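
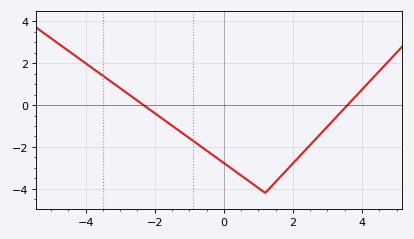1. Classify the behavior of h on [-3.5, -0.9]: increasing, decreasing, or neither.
decreasing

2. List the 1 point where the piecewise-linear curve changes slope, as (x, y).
(1.2, -4.2)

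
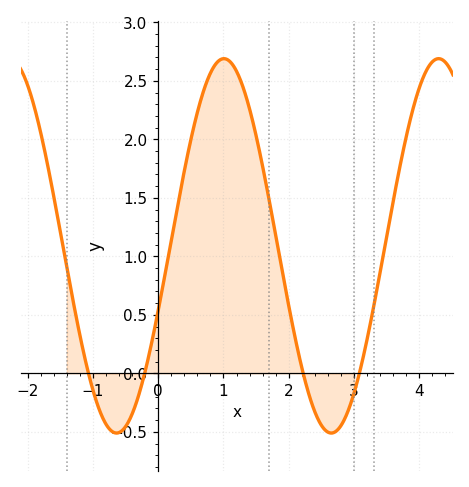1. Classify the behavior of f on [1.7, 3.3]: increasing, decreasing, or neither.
neither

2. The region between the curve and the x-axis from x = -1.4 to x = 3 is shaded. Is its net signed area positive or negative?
positive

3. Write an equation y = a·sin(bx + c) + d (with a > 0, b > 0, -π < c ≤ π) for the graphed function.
y = 1.6sin(1.9x - 0.35) + 1.09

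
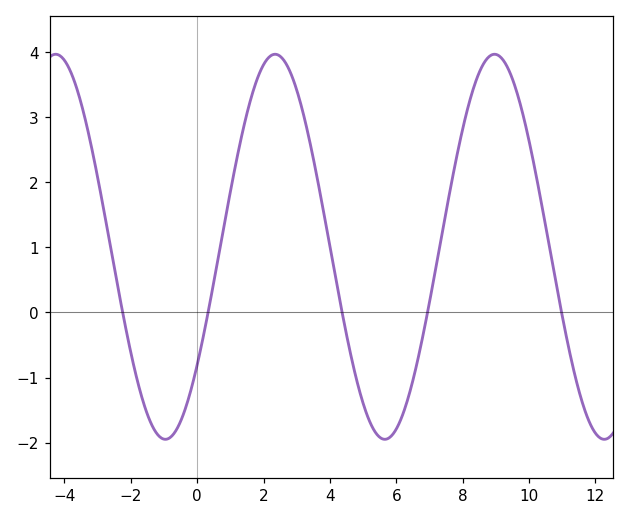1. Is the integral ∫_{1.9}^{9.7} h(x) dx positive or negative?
positive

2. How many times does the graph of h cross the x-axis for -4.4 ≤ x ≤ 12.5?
5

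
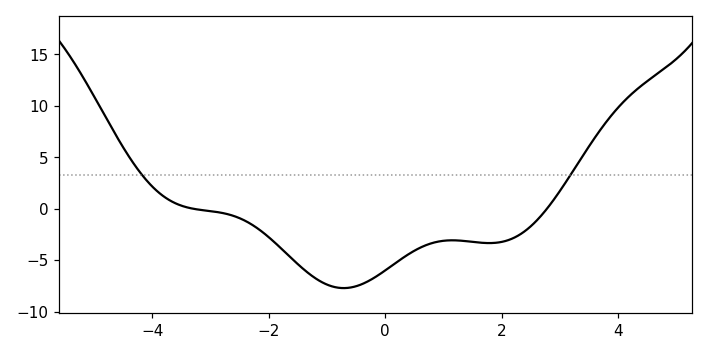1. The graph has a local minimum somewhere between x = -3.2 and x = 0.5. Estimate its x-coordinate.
-0.8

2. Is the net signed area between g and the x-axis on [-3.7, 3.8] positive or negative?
negative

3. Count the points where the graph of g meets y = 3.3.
2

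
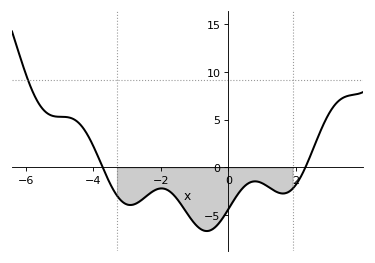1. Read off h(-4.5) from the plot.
5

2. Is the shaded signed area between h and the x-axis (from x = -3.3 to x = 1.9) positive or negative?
negative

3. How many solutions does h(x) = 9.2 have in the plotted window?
1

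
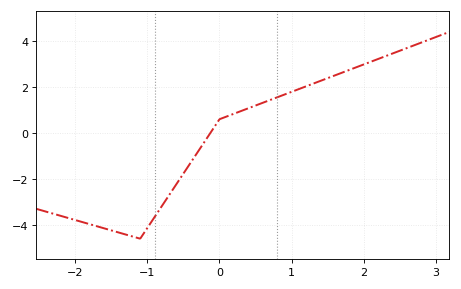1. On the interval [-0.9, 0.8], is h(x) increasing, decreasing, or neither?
increasing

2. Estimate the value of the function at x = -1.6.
-4.2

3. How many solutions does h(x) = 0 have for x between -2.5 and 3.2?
1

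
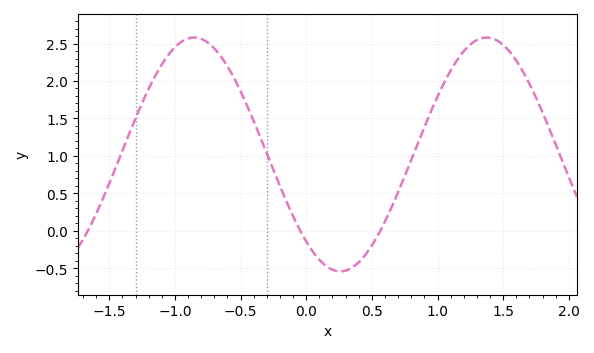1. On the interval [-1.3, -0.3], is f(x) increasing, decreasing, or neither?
neither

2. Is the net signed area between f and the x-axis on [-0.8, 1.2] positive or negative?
positive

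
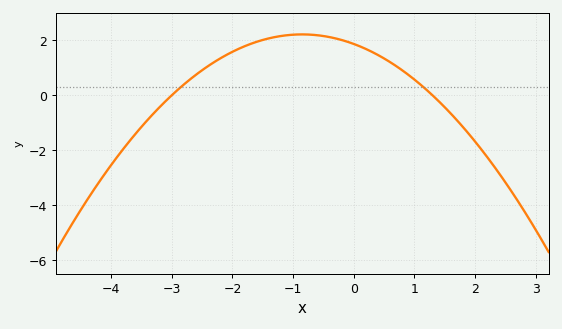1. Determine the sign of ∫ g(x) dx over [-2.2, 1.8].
positive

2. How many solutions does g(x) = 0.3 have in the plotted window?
2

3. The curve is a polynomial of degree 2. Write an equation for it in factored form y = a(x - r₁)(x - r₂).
y = -0.48(x + 3)(x - 1.3)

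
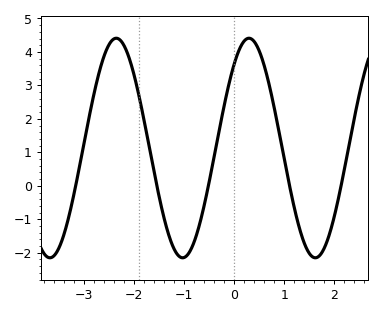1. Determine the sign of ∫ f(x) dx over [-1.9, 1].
positive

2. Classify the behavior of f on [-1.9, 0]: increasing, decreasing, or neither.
neither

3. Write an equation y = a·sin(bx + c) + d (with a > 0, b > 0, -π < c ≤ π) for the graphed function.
y = 3.28sin(2.4x + 0.87) + 1.13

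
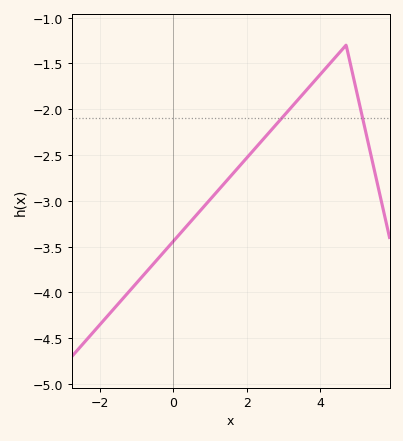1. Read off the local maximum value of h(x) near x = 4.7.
-1.3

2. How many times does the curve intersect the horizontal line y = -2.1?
2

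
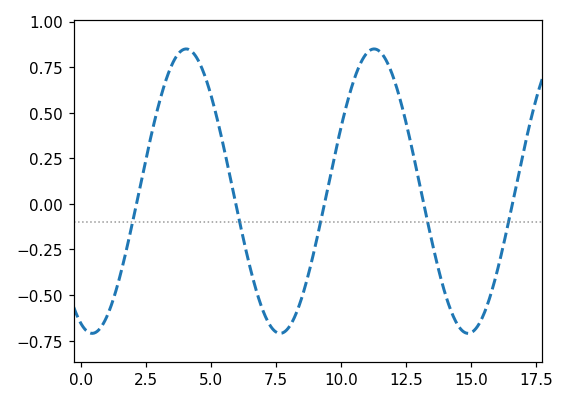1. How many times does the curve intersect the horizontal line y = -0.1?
5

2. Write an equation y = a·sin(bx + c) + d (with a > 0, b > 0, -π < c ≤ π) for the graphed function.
y = 0.78sin(0.87x - 2) + 0.07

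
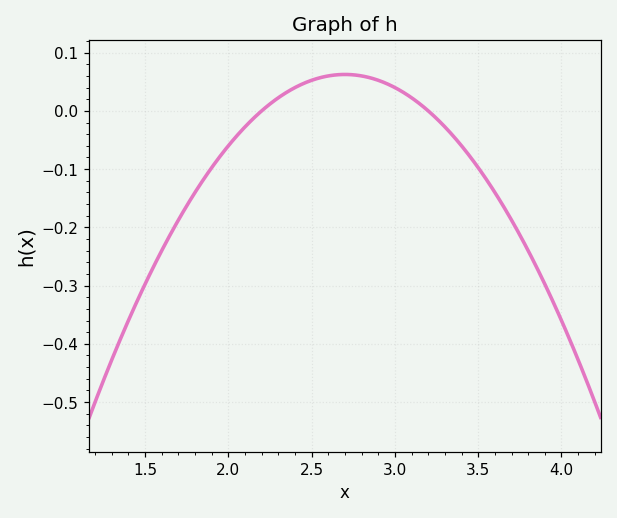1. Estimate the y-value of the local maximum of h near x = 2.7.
0.062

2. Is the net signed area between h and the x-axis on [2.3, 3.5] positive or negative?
positive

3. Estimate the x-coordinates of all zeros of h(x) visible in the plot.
2.2, 3.2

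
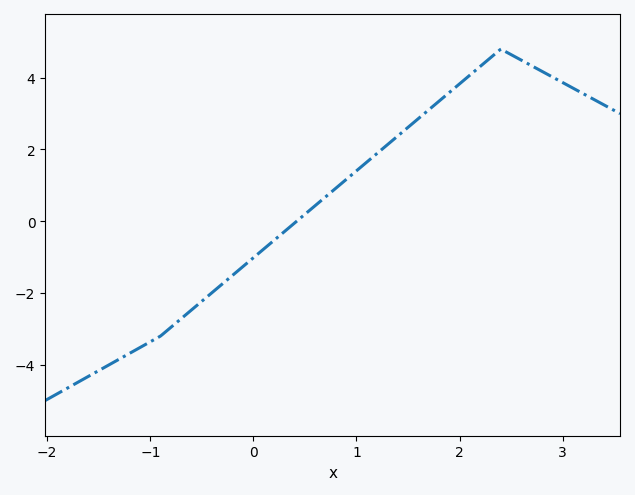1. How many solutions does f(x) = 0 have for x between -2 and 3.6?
1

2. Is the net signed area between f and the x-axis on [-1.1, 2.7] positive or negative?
positive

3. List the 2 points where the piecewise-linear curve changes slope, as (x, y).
(-0.9, -3.2); (2.4, 4.8)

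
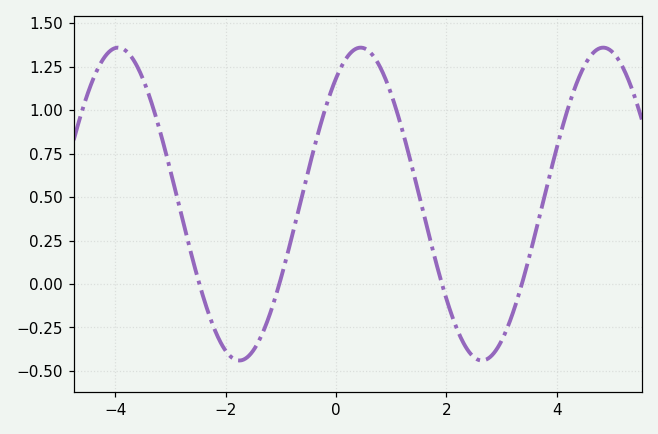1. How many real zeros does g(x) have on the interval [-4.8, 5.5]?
4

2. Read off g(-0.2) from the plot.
1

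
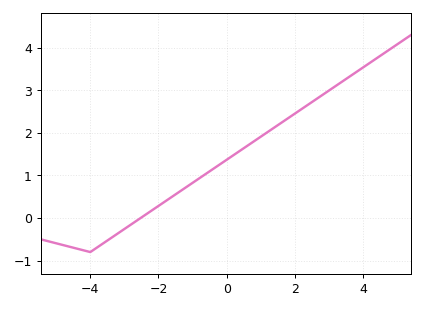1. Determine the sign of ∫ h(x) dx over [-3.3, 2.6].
positive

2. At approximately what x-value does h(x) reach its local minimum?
-4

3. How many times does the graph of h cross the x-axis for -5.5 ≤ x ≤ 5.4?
1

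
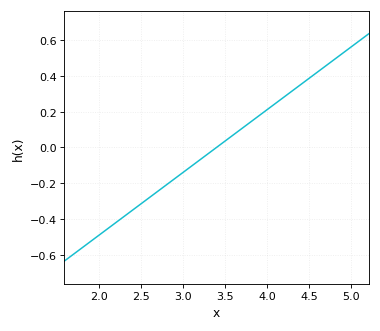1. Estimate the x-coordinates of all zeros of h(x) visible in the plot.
3.4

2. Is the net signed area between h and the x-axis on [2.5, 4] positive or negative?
negative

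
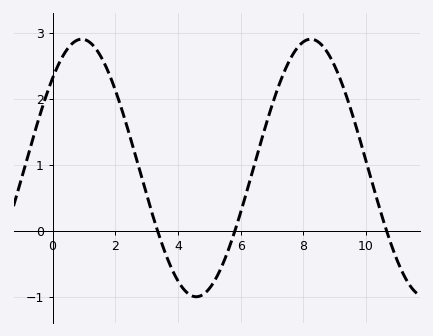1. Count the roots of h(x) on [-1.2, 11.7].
3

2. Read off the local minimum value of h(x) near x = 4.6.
-1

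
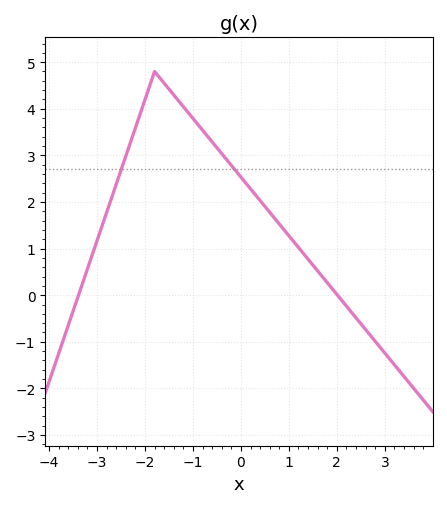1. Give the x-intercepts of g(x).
-3.4, 2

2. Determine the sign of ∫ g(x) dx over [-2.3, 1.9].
positive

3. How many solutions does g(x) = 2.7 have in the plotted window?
2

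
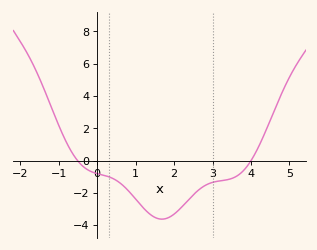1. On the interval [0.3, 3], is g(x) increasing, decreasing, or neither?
neither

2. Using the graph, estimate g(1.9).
-3.4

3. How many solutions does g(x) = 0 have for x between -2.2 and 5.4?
2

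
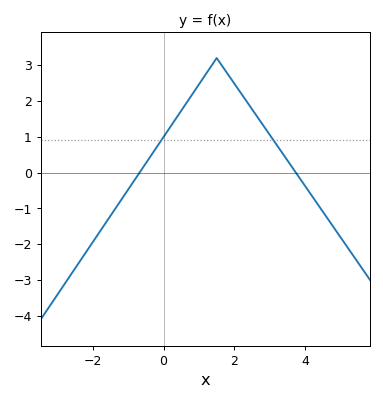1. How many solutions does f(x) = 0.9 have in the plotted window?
2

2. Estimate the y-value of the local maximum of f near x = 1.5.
3.2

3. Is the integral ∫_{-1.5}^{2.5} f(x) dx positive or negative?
positive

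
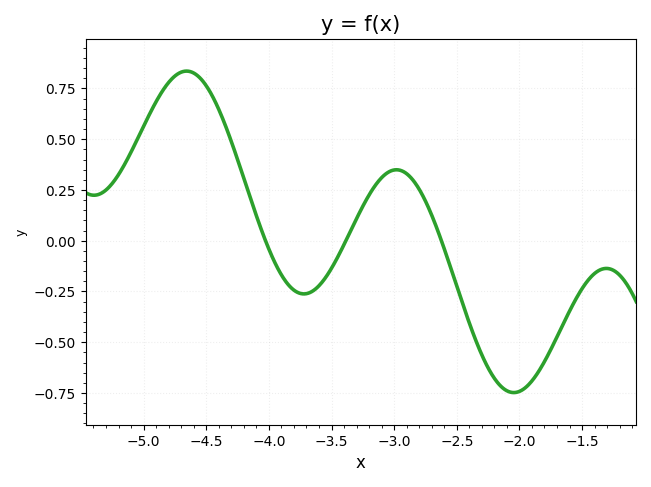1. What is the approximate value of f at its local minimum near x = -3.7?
-0.262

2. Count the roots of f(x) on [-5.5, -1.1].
3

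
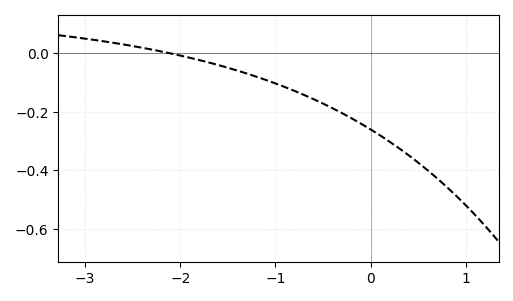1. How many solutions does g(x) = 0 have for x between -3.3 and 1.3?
1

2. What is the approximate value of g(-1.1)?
-0.091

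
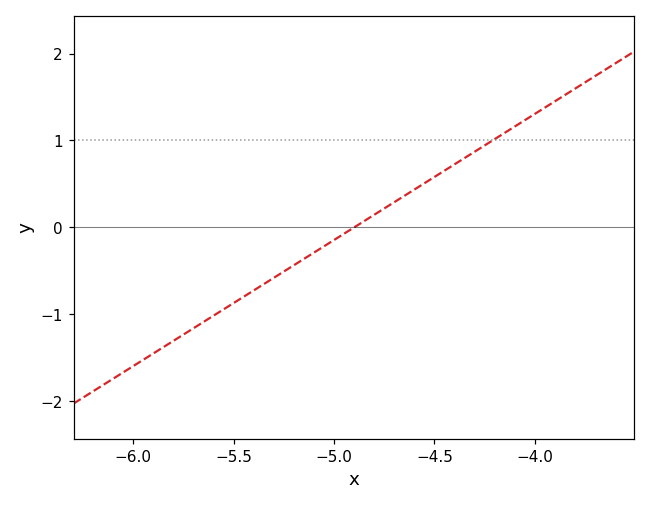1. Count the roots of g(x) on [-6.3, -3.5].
1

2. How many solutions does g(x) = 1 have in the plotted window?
1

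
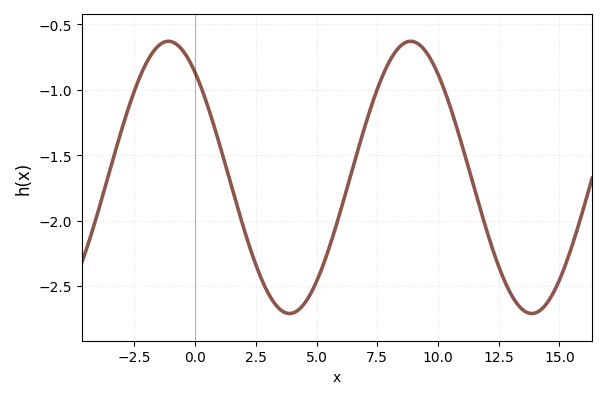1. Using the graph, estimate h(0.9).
-1.35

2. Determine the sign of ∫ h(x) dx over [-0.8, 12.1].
negative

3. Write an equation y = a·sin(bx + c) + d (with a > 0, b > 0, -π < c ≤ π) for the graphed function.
y = 1.04sin(0.63x + 2.3) - 1.67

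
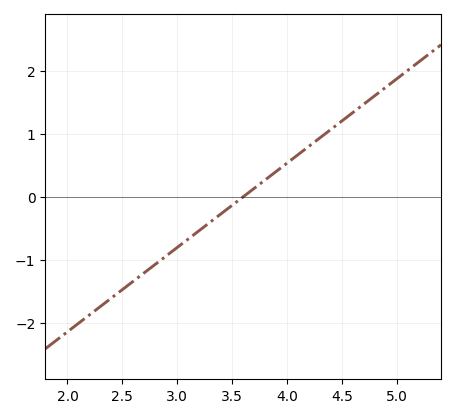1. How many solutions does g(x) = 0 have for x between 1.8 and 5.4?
1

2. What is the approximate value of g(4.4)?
1.1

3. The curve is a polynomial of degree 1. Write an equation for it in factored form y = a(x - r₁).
y = 1.34(x - 3.6)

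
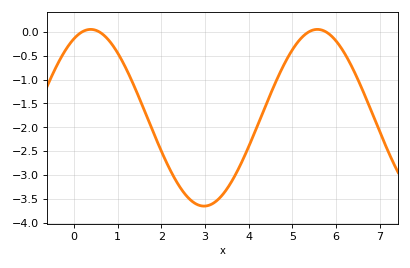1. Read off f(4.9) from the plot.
-0.531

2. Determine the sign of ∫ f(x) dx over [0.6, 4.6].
negative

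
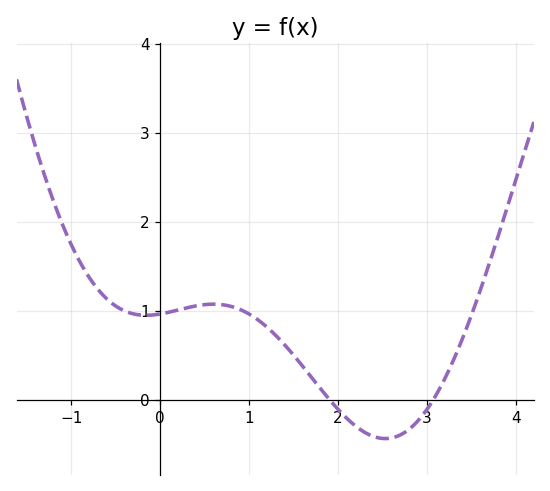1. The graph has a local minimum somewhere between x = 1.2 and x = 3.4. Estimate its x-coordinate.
2.53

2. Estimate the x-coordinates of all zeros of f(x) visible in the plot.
1.9, 3.07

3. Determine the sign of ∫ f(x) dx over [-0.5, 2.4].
positive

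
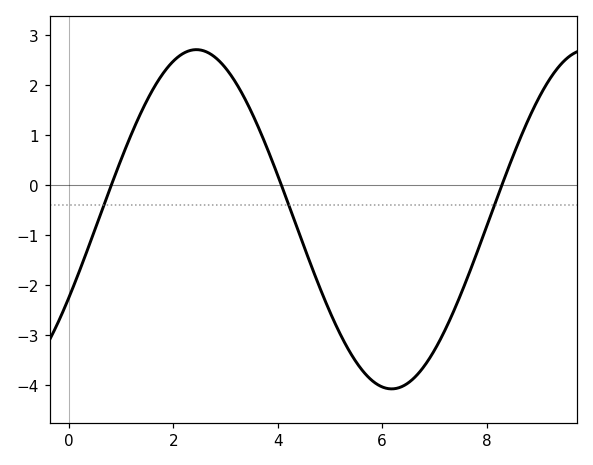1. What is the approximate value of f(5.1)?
-2.8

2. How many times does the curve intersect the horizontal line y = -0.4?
3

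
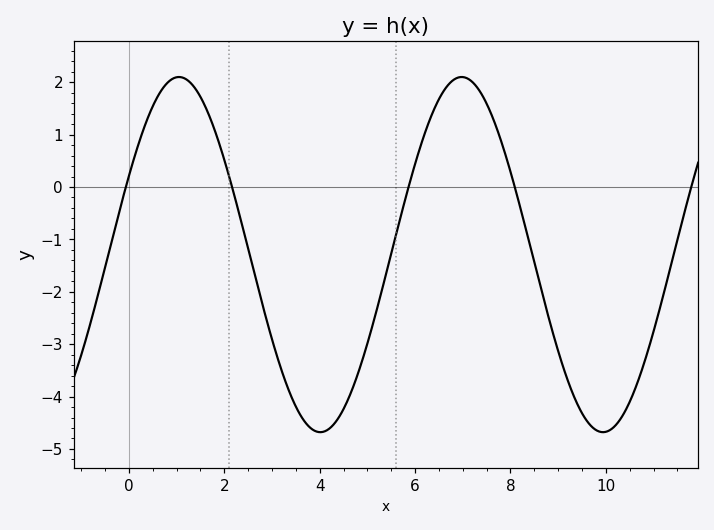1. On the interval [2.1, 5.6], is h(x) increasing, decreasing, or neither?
neither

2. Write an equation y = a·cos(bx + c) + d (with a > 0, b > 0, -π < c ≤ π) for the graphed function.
y = 3.39cos(1.1x - 1.1) - 1.29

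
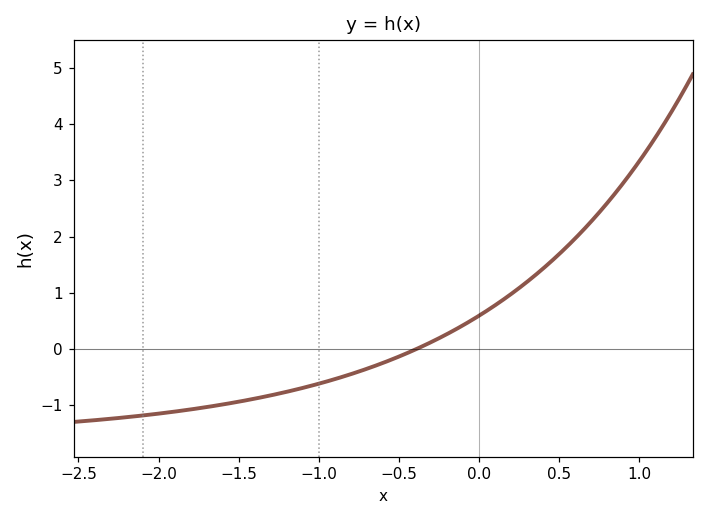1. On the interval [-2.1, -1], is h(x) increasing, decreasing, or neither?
increasing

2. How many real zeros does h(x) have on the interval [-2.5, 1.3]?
1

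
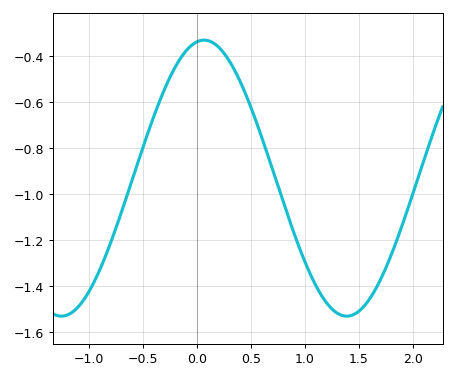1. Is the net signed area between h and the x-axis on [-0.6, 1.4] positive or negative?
negative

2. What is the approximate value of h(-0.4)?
-0.665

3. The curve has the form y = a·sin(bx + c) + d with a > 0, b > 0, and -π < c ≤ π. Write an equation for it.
y = 0.6sin(2.38x + 1.41) - 0.93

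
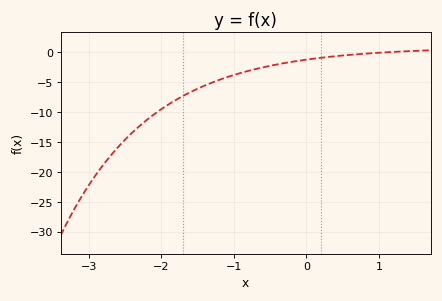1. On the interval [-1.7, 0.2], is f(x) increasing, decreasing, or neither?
increasing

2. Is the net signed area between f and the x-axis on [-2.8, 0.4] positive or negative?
negative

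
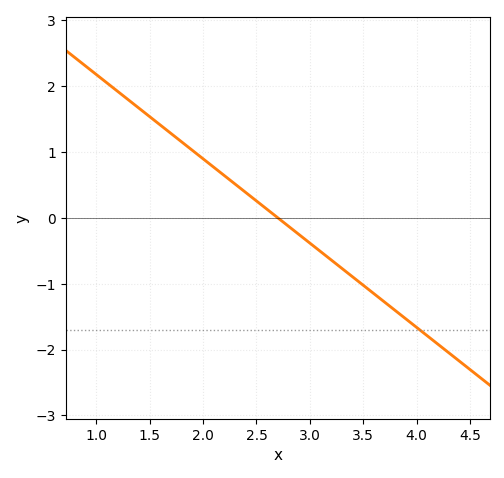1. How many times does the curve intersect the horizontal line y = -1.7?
1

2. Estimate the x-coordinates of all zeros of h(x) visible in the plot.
2.7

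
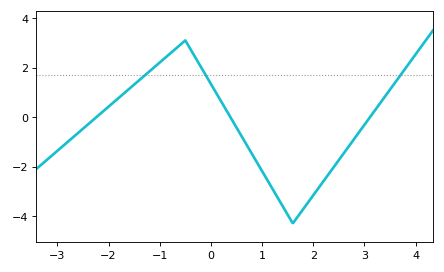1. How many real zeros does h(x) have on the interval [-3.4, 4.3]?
3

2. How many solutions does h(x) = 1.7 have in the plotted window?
3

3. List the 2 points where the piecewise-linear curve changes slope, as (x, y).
(-0.5, 3.1); (1.6, -4.3)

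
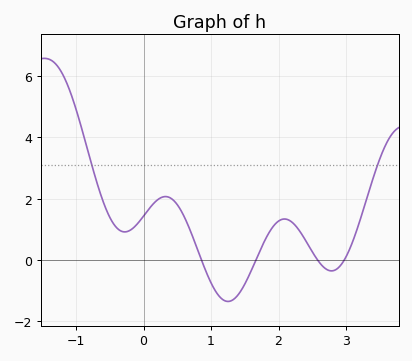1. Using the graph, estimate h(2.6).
0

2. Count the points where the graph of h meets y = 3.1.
2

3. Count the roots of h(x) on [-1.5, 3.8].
4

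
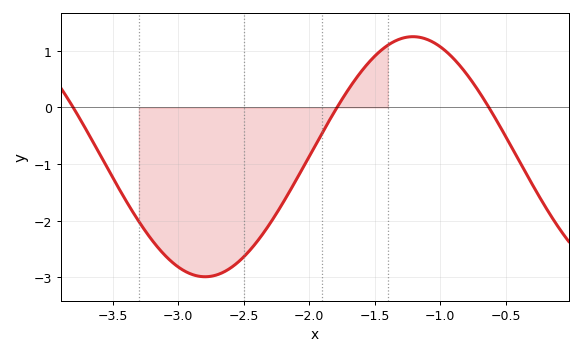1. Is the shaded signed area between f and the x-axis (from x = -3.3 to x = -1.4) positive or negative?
negative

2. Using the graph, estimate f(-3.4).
-1.64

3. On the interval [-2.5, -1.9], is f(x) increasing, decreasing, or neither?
increasing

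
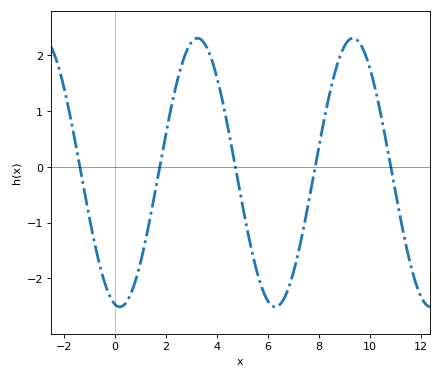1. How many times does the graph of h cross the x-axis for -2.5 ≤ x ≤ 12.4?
5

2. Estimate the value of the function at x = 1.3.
-1.1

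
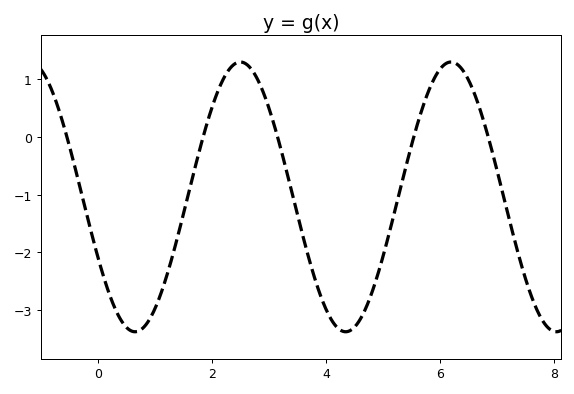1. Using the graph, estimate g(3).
0.5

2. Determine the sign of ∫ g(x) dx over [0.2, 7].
negative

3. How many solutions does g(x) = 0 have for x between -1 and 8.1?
5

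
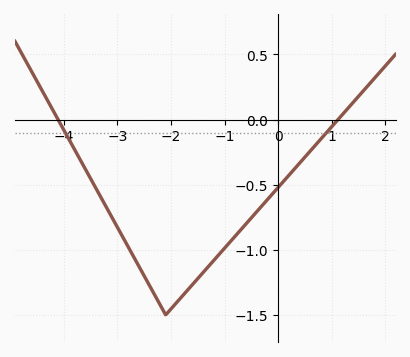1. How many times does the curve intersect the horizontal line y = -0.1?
2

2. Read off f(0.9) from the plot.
-0.101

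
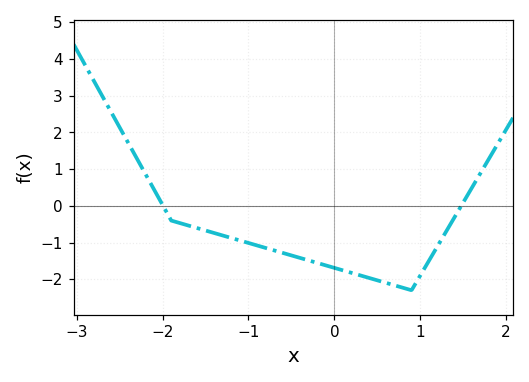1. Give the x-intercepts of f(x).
-1.99, 1.48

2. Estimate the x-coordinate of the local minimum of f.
0.9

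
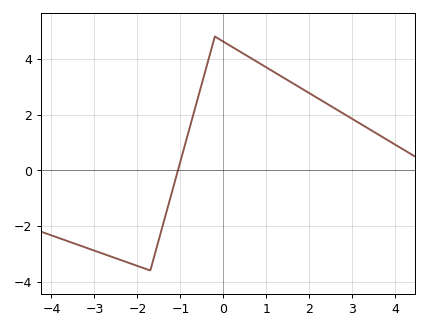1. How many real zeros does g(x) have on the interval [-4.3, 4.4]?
1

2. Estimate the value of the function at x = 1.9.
2.86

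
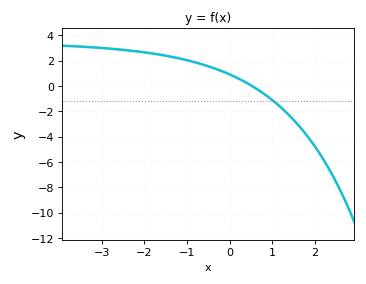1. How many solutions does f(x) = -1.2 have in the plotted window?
1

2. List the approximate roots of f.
0.5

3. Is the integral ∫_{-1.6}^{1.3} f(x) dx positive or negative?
positive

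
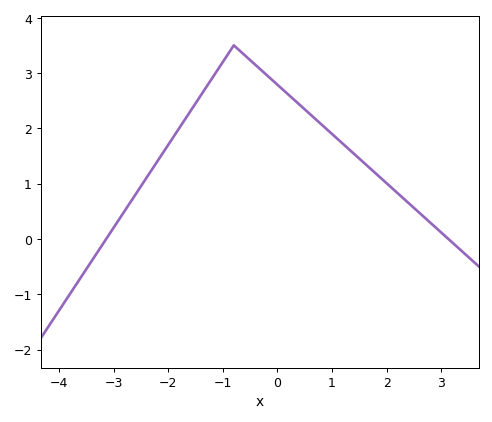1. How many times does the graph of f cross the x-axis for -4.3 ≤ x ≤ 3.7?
2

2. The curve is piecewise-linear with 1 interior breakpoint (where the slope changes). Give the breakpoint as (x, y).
(-0.8, 3.5)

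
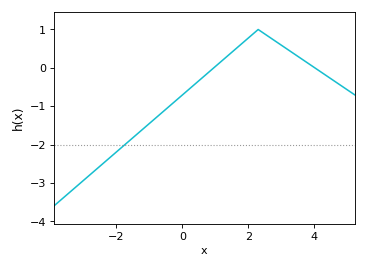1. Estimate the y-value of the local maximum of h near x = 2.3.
1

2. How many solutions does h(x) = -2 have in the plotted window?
1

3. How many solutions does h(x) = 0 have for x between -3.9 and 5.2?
2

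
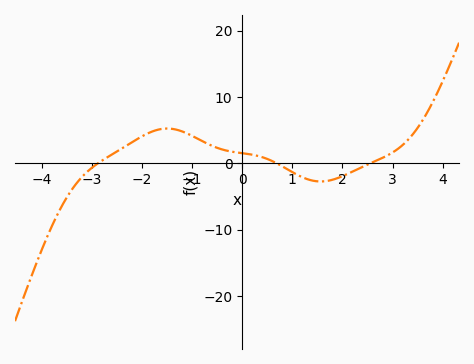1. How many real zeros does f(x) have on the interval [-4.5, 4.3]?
3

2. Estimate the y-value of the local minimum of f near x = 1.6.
-2.74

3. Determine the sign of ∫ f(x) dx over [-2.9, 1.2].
positive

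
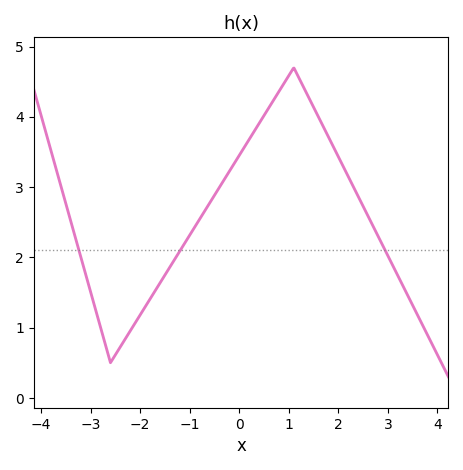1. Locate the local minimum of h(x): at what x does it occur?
-2.6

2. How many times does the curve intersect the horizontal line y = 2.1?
3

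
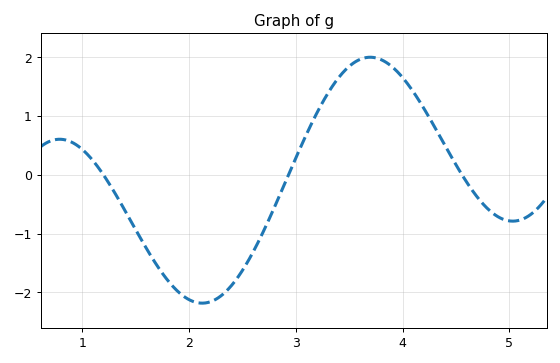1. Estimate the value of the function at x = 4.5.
0.169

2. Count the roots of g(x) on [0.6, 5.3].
3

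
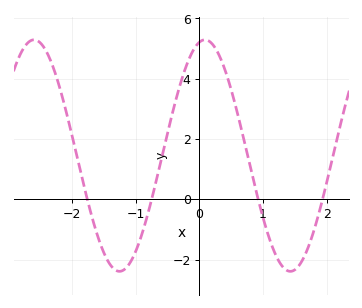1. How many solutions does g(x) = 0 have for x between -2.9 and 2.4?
4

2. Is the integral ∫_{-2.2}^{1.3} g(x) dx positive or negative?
positive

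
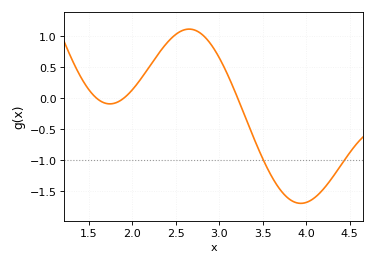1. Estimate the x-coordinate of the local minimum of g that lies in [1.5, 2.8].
1.75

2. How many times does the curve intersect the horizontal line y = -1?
2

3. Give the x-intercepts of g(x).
1.6, 1.9, 3.2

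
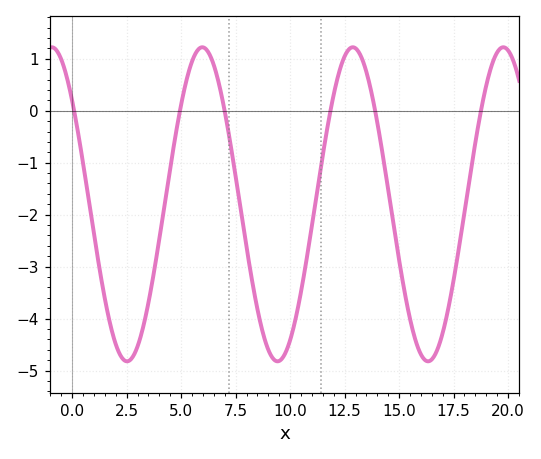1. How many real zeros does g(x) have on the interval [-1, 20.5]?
6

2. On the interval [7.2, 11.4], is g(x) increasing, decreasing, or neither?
neither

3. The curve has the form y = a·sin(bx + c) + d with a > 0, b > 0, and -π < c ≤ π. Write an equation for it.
y = 3.02sin(0.91x + 2.4) - 1.8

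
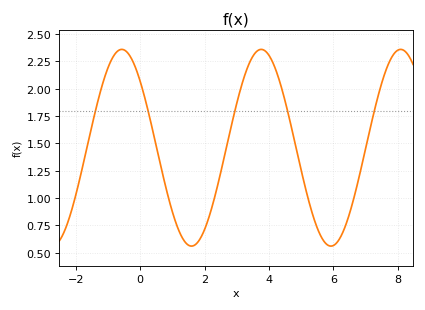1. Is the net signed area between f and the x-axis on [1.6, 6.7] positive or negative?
positive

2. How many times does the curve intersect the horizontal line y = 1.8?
5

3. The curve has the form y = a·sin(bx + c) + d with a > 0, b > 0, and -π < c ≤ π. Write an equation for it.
y = 0.9sin(1.45x + 2.4) + 1.46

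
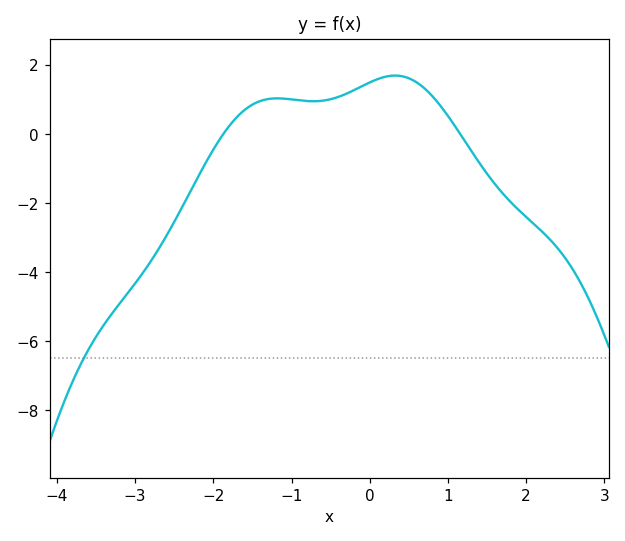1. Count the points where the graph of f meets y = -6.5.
1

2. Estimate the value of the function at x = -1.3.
1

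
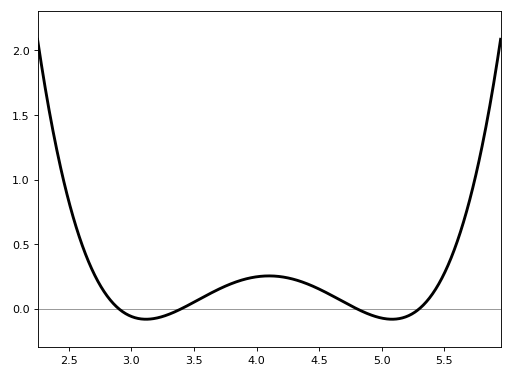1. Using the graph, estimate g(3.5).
0.051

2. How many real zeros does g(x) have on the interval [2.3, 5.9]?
4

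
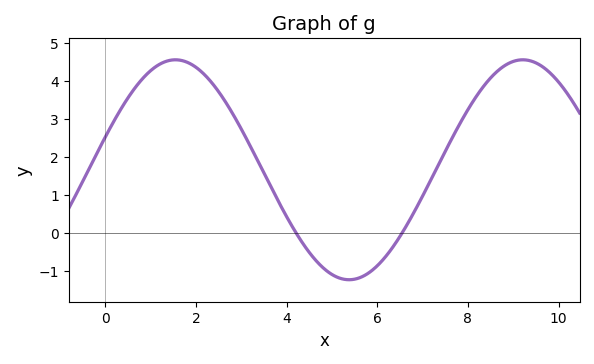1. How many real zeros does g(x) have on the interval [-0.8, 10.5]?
2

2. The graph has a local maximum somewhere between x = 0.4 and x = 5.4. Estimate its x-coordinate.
1.6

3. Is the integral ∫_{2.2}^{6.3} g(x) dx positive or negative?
positive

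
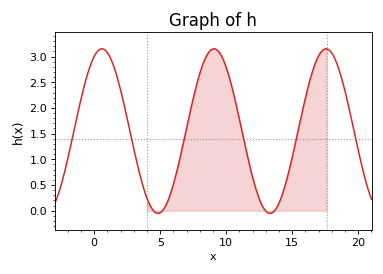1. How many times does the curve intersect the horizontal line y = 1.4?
6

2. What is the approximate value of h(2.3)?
2.02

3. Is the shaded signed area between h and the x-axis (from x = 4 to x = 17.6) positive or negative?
positive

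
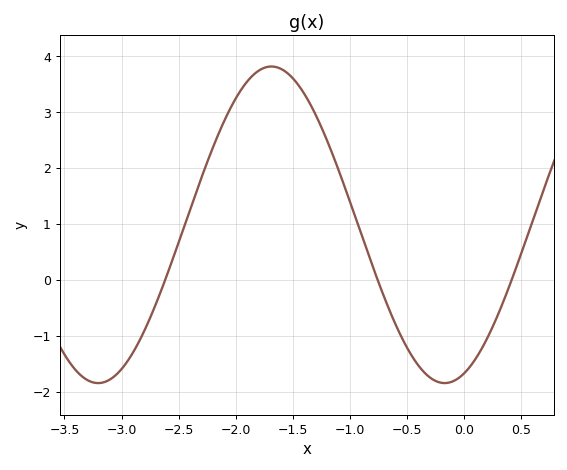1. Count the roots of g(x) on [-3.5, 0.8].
3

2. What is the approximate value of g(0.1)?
-1.41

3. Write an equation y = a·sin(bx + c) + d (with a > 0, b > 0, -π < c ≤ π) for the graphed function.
y = 2.83sin(2.07x - 1.22) + 0.99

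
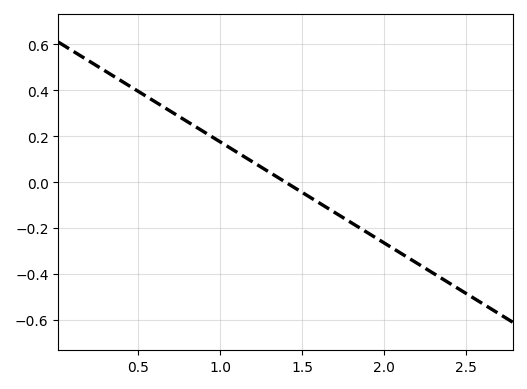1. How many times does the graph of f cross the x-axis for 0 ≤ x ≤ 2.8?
1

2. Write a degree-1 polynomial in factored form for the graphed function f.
y = -0.44(x - 1.4)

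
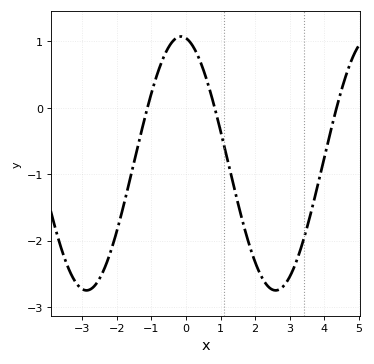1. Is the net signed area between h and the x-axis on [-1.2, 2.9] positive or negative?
negative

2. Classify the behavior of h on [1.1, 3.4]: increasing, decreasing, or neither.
neither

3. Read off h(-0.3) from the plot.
1.04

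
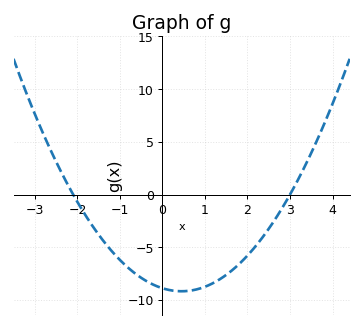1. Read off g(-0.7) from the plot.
-7.3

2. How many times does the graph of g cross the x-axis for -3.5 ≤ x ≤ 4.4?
2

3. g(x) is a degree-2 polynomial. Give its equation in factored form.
y = 1.41(x + 2.1)(x - 3)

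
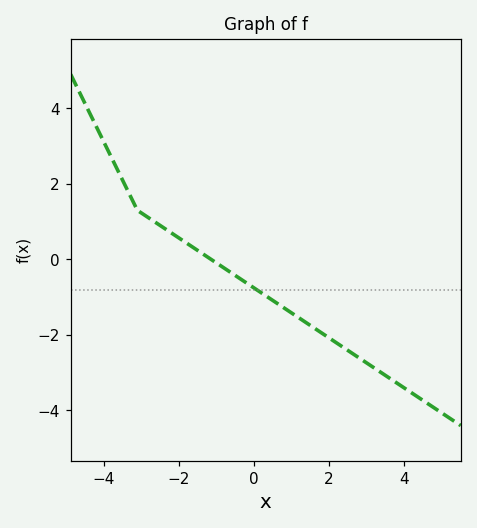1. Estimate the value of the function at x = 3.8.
-3.27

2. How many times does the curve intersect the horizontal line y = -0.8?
1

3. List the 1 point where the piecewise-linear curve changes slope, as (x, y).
(-3.1, 1.3)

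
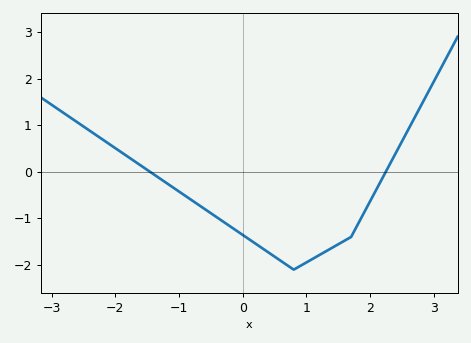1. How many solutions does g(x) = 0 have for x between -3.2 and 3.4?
2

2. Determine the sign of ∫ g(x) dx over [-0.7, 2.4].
negative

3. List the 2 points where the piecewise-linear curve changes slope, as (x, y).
(0.8, -2.1); (1.7, -1.4)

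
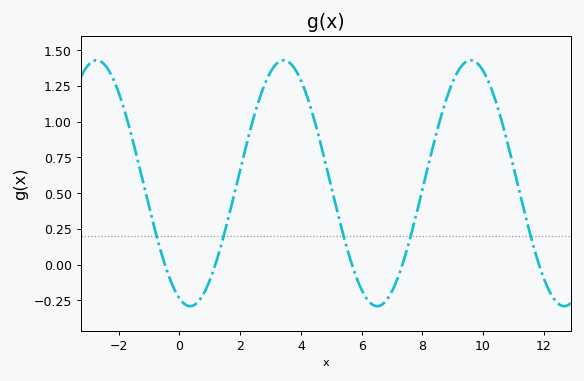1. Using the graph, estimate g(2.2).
0.84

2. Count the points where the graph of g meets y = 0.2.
5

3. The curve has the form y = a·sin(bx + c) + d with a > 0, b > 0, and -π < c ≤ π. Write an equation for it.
y = 0.86sin(1x - 1.9) + 0.57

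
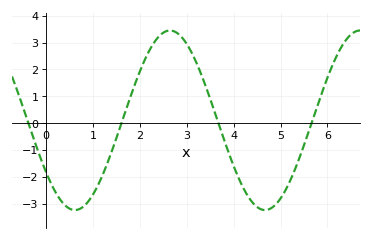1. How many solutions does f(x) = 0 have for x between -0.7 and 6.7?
4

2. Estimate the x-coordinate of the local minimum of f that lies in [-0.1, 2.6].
0.6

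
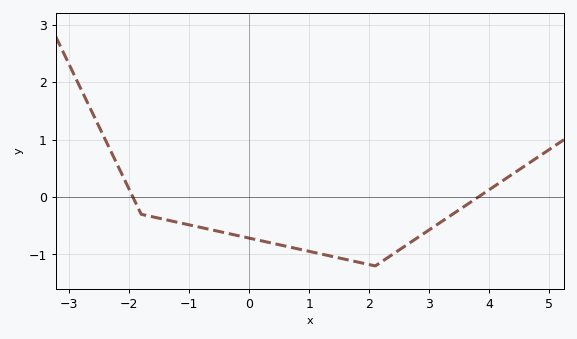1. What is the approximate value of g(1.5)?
-1.06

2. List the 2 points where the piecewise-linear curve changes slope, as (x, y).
(-1.8, -0.3); (2.1, -1.2)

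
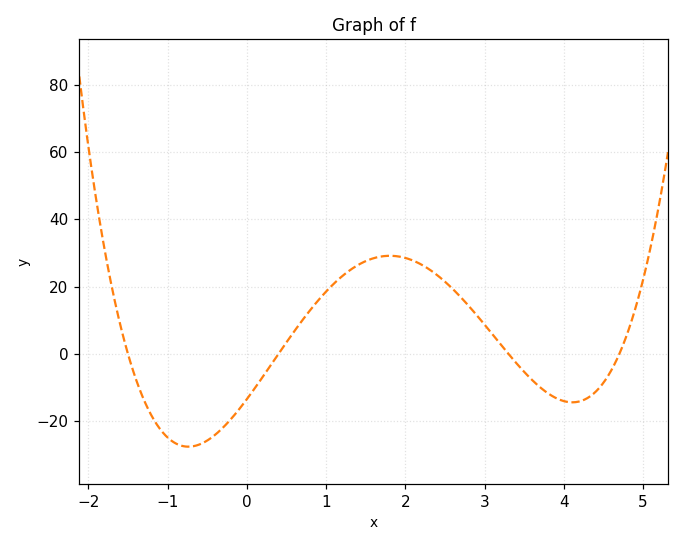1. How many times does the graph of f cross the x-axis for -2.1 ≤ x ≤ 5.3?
4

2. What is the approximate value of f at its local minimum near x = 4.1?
-14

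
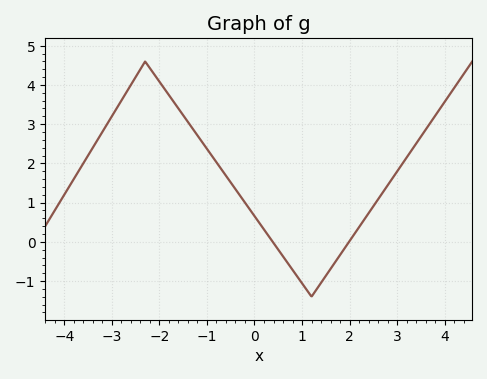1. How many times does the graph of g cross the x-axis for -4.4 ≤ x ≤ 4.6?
2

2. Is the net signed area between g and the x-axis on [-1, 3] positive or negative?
positive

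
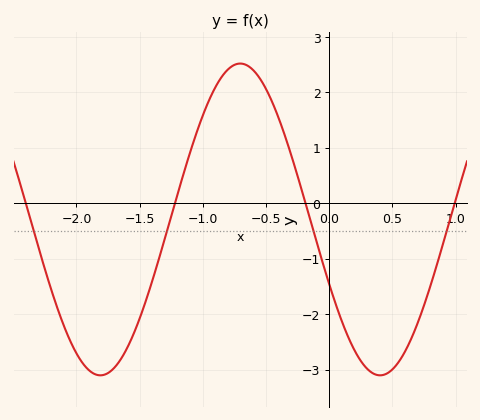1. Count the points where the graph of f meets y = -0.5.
4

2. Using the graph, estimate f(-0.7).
2.5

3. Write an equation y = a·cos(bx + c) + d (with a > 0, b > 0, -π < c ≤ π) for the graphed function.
y = 2.81cos(2.8x + 2) - 0.29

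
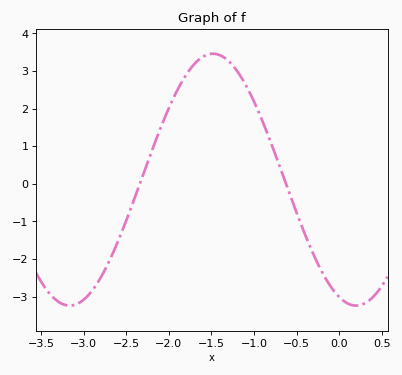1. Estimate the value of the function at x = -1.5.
3.5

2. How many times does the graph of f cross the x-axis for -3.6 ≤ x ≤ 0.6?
2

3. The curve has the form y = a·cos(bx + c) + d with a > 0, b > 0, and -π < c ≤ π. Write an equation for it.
y = 3.35cos(1.9x + 2.8) + 0.11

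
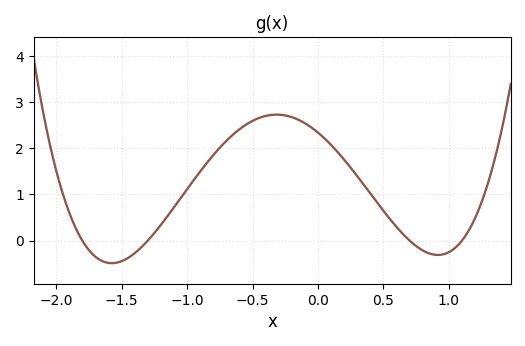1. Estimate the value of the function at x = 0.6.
0.296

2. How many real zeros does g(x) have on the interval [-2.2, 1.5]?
4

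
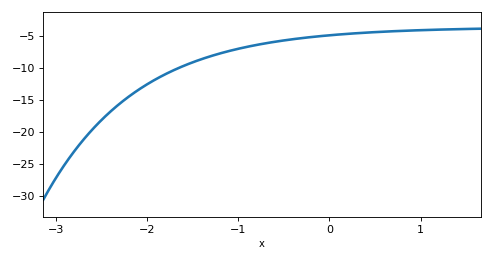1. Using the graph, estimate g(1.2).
-4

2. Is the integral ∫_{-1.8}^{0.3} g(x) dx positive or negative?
negative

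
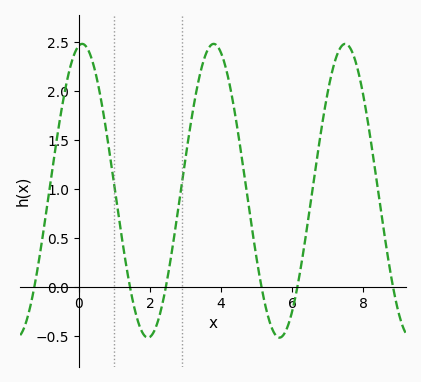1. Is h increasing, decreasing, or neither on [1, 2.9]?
neither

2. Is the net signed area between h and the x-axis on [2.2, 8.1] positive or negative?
positive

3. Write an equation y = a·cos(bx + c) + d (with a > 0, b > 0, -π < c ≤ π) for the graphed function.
y = 1.5cos(1.7x - 0.162) + 0.98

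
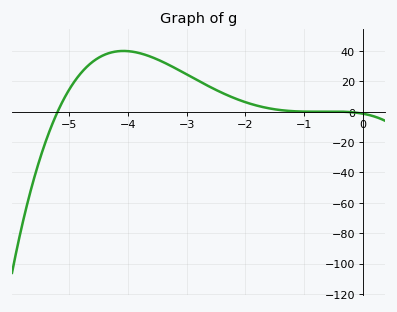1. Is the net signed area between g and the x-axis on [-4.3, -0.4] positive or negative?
positive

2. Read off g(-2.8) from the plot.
20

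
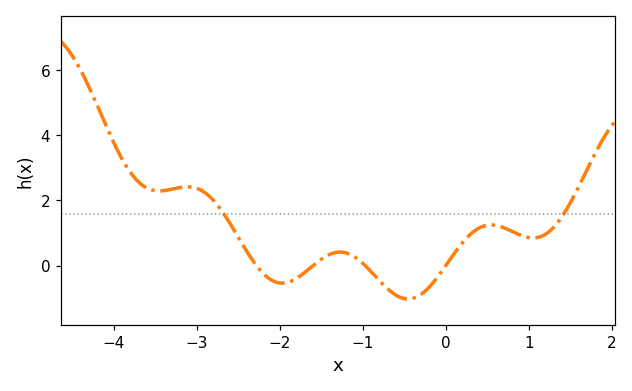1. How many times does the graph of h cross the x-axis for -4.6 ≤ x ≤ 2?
4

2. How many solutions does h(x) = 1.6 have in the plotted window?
2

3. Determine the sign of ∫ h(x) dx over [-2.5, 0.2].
negative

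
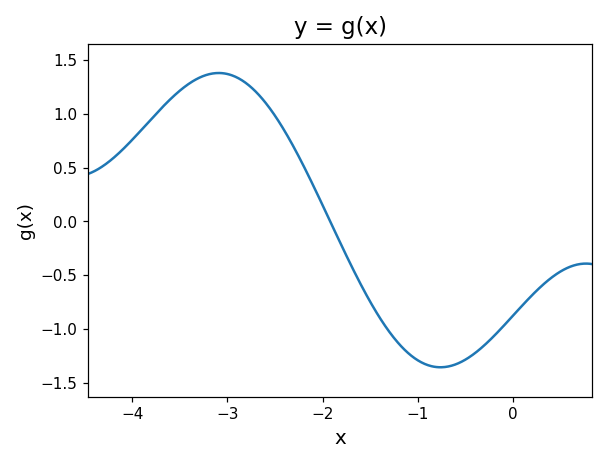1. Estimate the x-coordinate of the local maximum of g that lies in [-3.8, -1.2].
-3.1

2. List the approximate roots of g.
-1.9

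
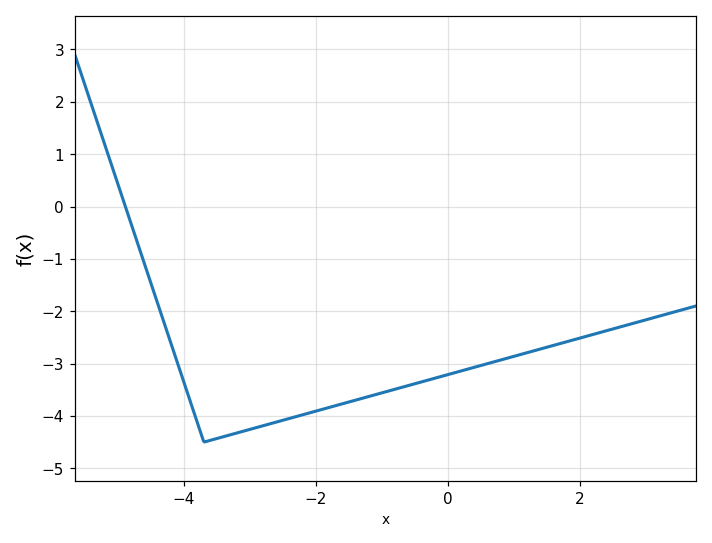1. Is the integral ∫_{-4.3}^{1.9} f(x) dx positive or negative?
negative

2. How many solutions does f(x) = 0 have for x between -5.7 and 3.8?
1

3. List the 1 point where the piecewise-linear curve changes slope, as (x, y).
(-3.7, -4.5)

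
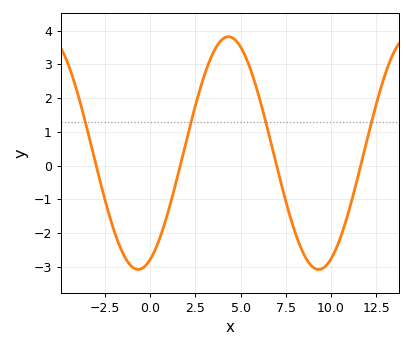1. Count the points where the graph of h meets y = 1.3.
4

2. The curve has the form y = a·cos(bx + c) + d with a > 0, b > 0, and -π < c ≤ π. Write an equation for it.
y = 3.45cos(0.63x - 2.7) + 0.37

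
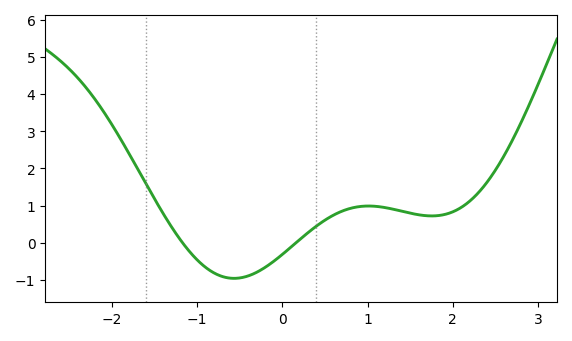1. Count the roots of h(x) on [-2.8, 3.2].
2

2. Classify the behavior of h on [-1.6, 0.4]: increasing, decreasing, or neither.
neither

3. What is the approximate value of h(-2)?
3.2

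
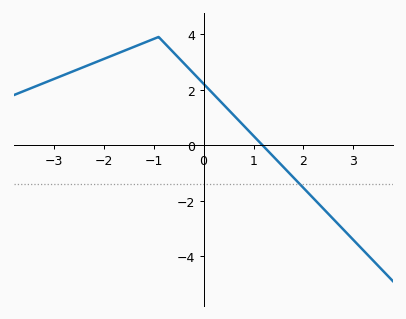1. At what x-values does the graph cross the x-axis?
1.2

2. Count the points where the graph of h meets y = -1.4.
1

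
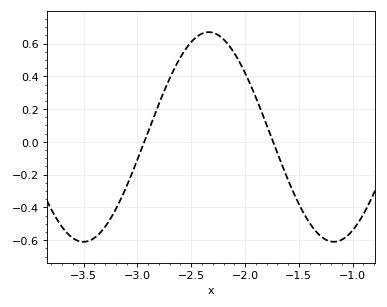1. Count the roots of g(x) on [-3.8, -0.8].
2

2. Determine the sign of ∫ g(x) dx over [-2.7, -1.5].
positive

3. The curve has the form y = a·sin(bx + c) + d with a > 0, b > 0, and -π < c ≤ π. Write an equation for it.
y = 0.64sin(2.7x + 1.6) + 0.03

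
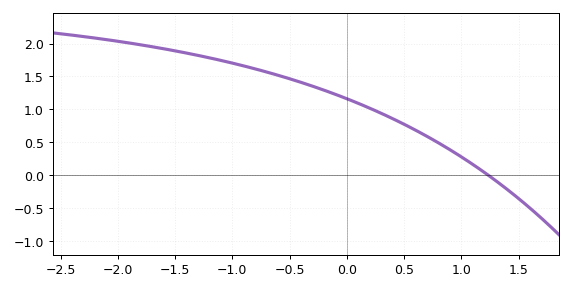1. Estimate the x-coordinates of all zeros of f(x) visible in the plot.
1.23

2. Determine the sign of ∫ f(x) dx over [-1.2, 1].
positive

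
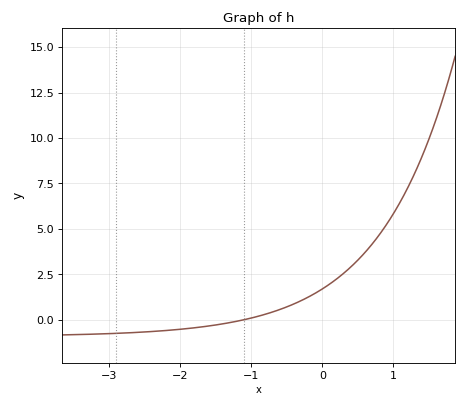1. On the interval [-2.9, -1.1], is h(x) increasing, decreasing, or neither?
increasing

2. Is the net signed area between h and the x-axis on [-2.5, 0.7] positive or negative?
positive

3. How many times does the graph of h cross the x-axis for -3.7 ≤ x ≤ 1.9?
1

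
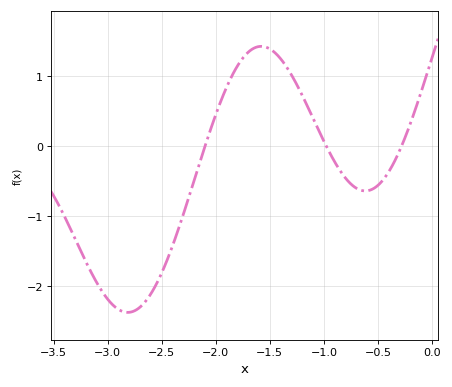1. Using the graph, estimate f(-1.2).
0.728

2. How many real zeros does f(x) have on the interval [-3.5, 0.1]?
3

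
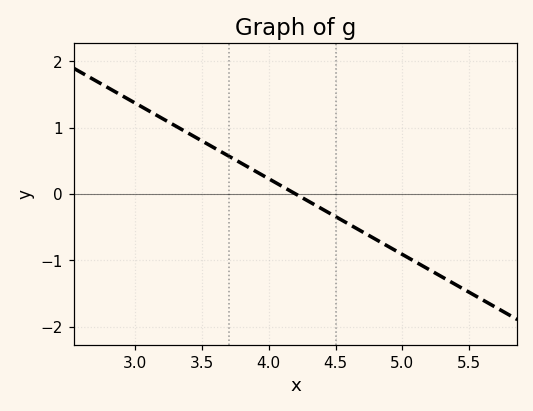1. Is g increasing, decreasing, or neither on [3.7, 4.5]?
decreasing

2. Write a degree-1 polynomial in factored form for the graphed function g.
y = -1.14(x - 4.2)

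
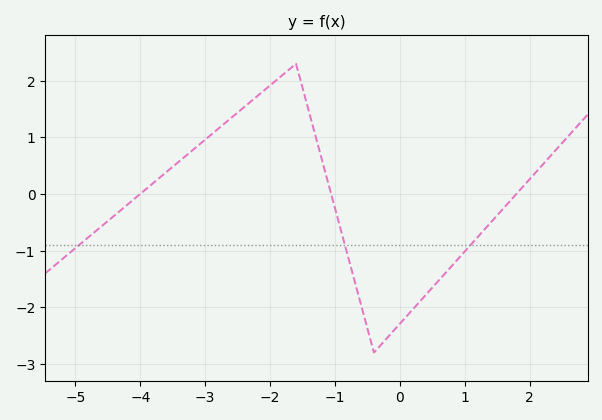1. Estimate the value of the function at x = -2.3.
1.63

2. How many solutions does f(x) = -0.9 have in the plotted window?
3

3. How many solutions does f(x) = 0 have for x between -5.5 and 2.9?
3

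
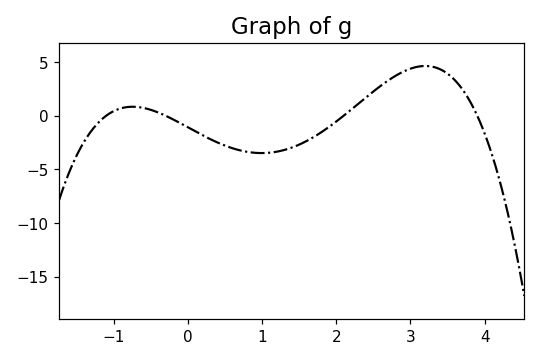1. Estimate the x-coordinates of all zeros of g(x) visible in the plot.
-1.1, -0.3, 2.1, 3.9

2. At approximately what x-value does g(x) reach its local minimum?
1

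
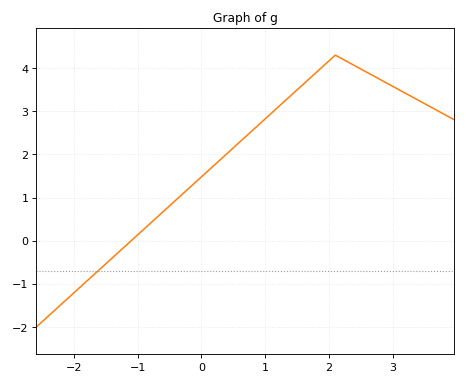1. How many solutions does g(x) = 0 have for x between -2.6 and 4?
1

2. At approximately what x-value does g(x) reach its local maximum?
2.1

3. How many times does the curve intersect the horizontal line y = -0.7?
1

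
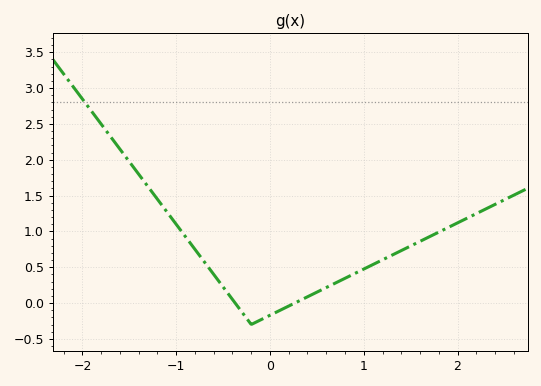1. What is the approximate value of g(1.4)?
0.75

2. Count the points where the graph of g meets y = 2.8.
1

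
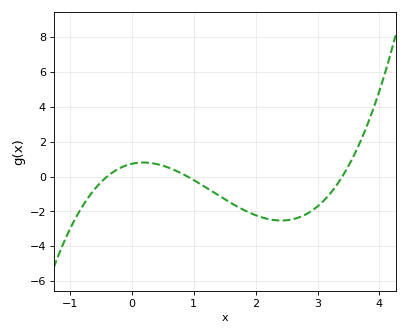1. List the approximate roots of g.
-0.4, 0.9, 3.4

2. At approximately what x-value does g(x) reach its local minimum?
2.4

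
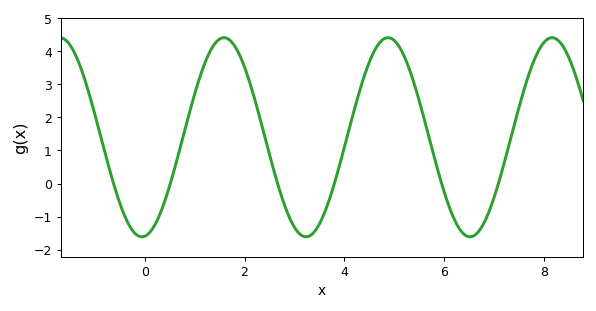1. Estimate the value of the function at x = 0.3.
-0.933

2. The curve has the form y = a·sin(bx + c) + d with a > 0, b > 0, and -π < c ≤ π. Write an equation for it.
y = 3.01sin(1.91x - 1.46) + 1.4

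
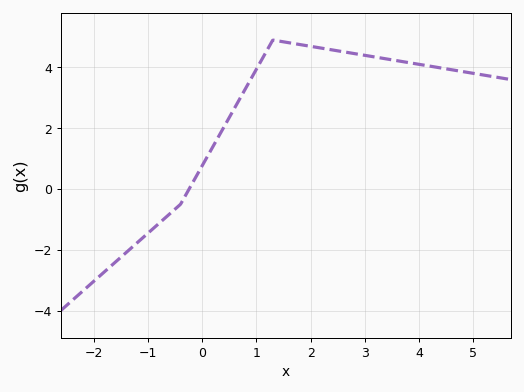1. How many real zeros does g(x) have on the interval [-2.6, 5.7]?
1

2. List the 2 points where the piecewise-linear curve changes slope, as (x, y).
(-0.4, -0.5); (1.3, 4.9)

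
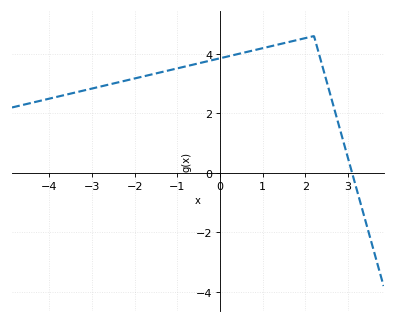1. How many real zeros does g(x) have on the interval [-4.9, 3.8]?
1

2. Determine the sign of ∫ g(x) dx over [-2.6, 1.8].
positive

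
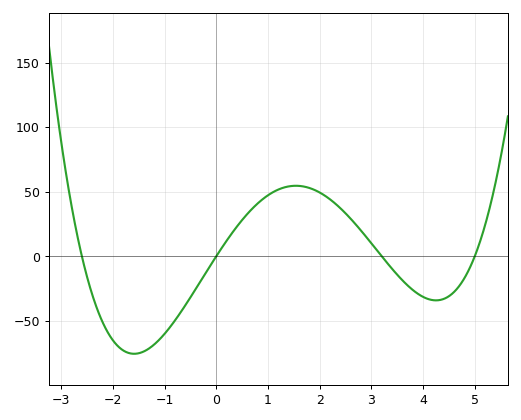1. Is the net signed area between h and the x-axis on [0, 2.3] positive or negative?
positive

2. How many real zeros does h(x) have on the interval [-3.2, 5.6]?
4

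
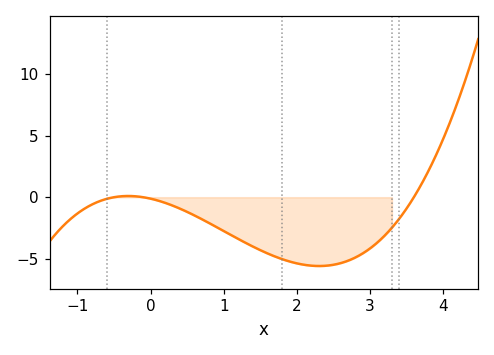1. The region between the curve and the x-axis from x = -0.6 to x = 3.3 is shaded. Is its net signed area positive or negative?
negative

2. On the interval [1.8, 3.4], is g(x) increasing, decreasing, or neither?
neither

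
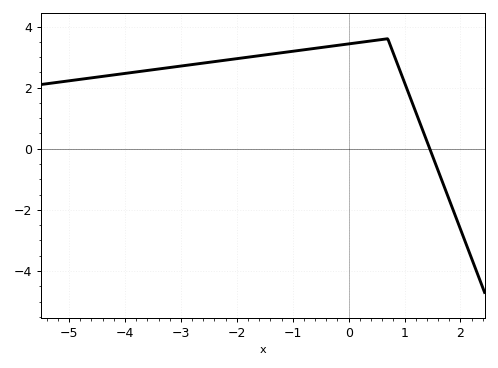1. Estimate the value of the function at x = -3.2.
2.6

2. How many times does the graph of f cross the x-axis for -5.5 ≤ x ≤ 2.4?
1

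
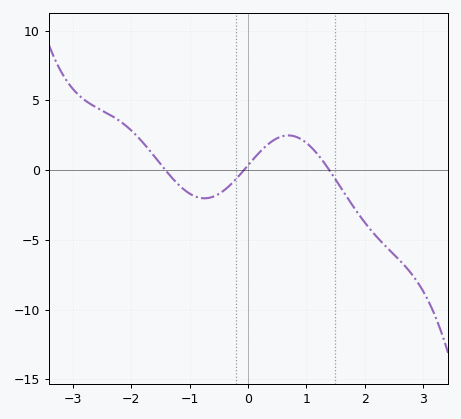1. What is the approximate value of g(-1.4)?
-0.068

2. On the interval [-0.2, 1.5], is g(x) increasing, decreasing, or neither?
neither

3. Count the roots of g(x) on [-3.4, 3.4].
3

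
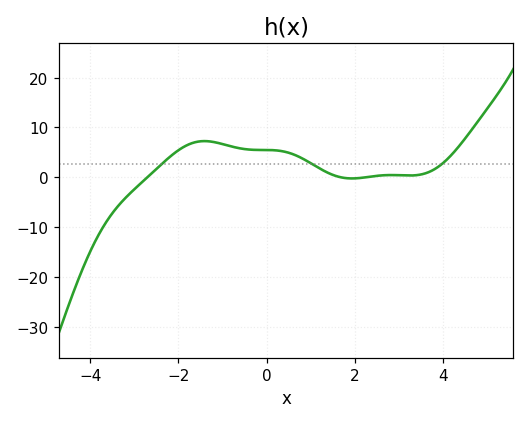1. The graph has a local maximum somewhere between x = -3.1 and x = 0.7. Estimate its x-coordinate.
-1.4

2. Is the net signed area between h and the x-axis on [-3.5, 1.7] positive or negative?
positive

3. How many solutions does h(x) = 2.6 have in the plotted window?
3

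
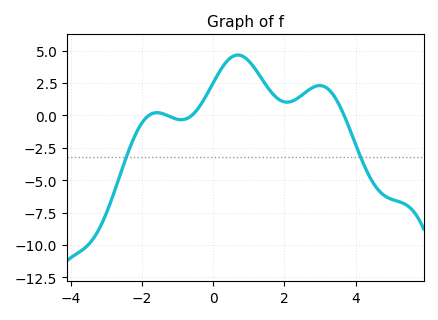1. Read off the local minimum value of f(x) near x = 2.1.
1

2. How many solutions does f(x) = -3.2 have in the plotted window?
2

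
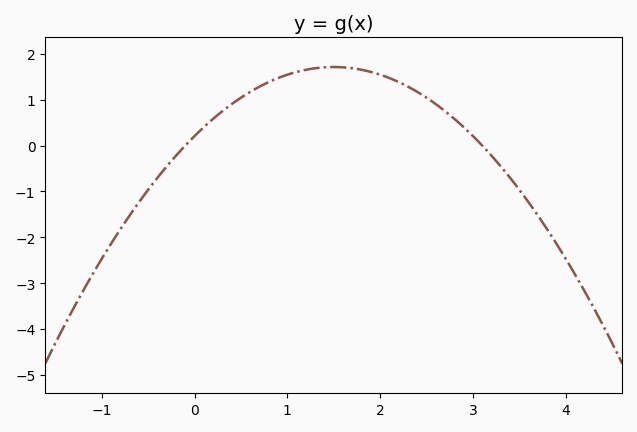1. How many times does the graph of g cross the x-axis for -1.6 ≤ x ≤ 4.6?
2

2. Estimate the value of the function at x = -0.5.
-0.965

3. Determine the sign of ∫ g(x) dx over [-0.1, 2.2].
positive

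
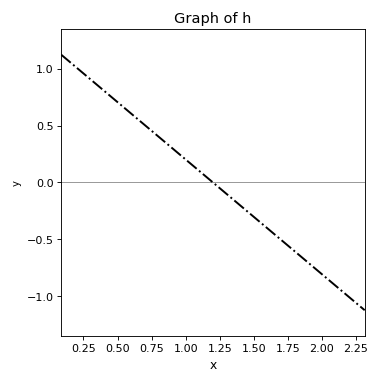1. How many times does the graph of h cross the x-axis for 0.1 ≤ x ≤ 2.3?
1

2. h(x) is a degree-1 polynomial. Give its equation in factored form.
y = -1.01(x - 1.2)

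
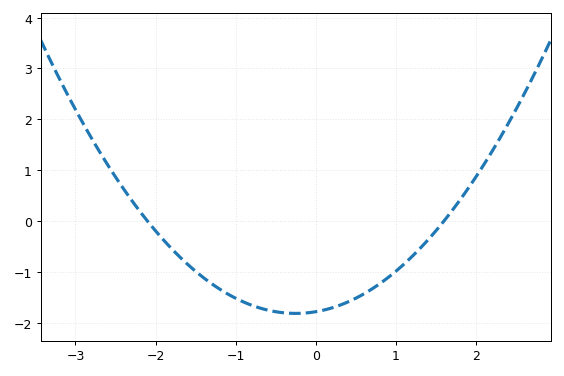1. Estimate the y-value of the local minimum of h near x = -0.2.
-1.81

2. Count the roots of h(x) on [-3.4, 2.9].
2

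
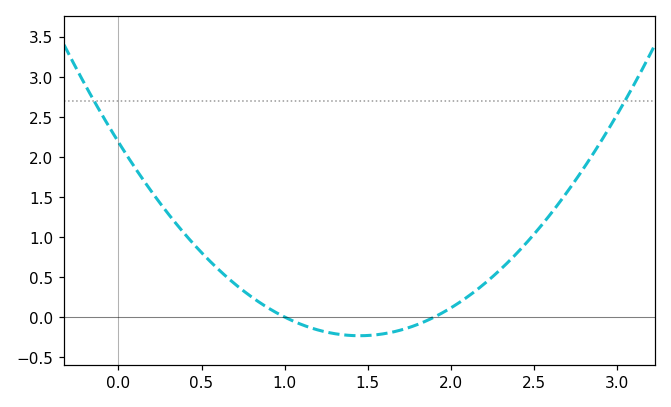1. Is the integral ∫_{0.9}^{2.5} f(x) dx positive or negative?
positive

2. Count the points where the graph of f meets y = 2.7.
2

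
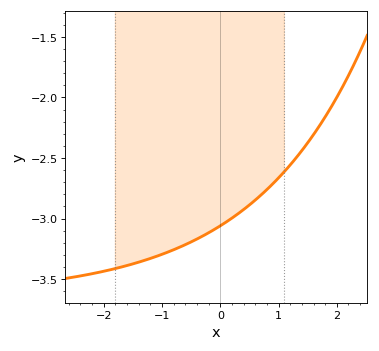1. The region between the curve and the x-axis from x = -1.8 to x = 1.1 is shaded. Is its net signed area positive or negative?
negative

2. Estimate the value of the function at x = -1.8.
-3.41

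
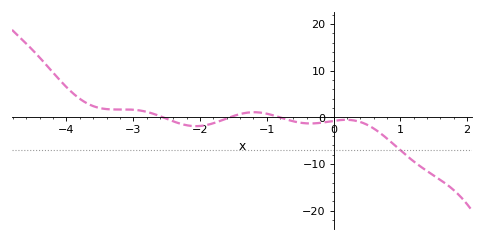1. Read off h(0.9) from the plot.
-6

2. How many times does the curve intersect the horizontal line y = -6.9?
1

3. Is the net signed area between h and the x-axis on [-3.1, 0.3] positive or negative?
negative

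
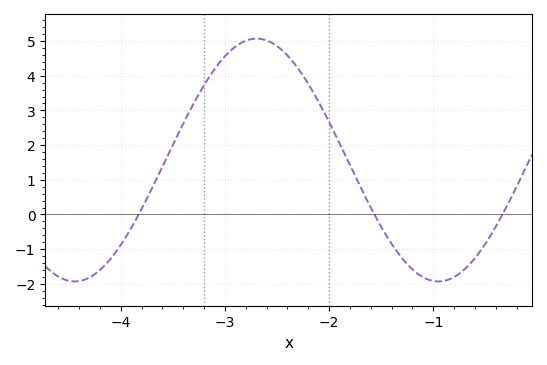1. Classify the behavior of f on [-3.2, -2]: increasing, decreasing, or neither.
neither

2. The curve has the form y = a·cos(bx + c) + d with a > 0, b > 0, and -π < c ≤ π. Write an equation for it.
y = 3.5cos(1.8x - 1.4) + 1.57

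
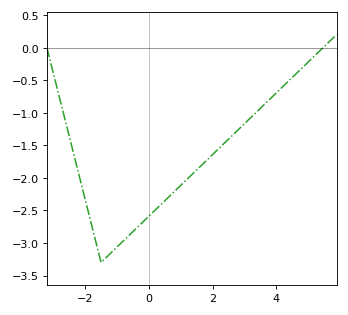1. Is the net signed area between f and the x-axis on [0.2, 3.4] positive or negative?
negative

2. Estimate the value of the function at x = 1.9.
-1.7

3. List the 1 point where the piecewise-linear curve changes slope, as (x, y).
(-1.5, -3.3)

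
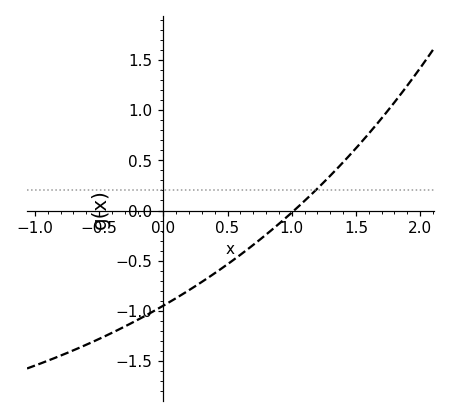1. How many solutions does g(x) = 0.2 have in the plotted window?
1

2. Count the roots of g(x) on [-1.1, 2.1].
1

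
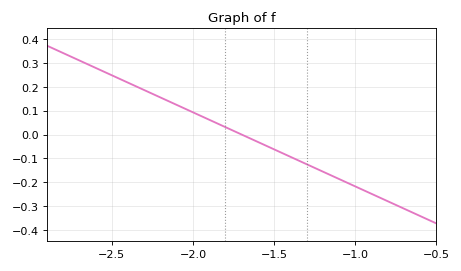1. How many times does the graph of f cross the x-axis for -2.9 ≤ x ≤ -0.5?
1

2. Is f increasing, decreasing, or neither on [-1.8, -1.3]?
decreasing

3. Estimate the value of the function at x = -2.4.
0.22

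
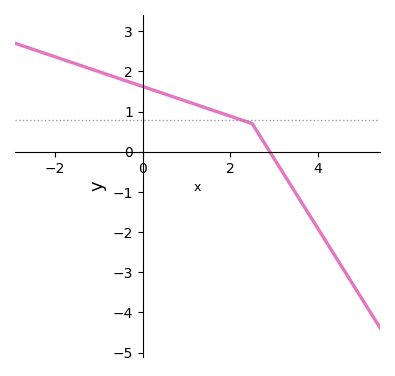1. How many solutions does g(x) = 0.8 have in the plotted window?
1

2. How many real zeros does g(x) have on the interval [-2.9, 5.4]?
1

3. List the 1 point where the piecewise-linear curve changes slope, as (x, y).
(2.5, 0.7)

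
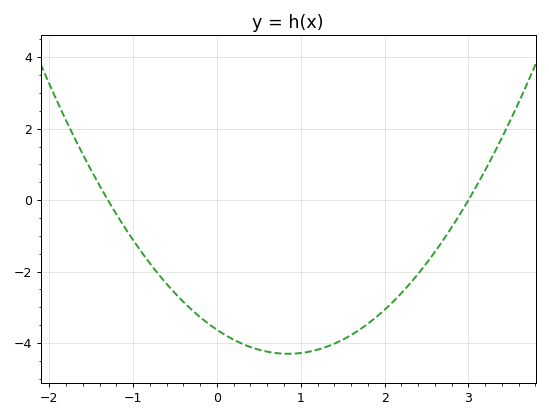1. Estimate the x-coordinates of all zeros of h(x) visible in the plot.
-1.3, 3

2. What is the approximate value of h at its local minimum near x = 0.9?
-4.2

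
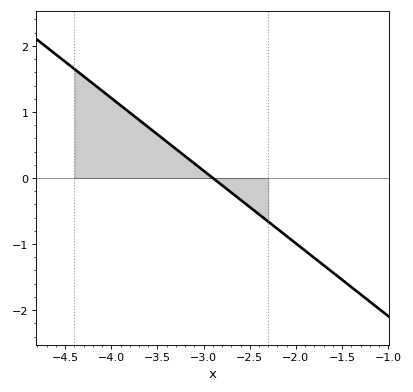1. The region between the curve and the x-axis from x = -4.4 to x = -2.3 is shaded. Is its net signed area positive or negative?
positive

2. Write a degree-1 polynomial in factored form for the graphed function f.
y = -1.1(x + 2.9)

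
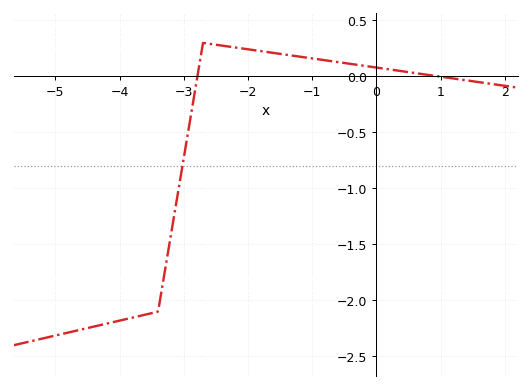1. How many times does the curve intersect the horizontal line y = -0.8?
1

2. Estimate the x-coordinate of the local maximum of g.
-2.6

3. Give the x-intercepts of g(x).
-2.8, 1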